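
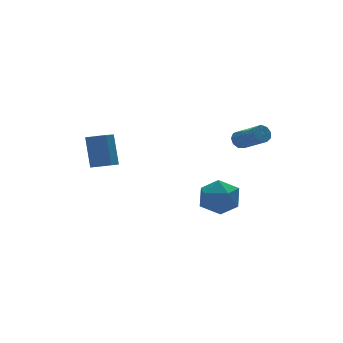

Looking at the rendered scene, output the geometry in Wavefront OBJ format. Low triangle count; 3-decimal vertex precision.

v -4.179 1.816 -0.923
v -4.008 2.677 0.807
v -3.438 2.437 -1.305
v -3.267 3.299 0.425
v -3.393 1.061 -0.625
v -3.222 1.923 1.105
v -2.652 1.683 -1.007
v -2.481 2.544 0.723
v 1.088 -0.133 -2.813
v 2.294 -0.213 -2.849
v 0.946 -1.947 -3.531
v 2.152 -2.027 -3.567
v 1.58 -2.001 -2.502
v 1.667 -0.88 -2.059
v 1.573 -1.28 -4.321
v 1.66 -0.159 -3.878
v 2.593 -0.922 -3.781
v 2.598 -1.367 -2.657
v 0.642 -0.793 -3.723
v 0.647 -1.238 -2.599
v 3.342 -0.151 0.128
v 3.76 -0.272 -0.241
v 4.175 -1.771 0.724
v 3.758 -1.649 1.092
v 3.897 -0.048 0.047
v 4.313 -1.547 1.012
v 3.775 0.127 0.373
v 4.19 -1.371 1.338
v 3.45 0.173 0.584
v 3.866 -1.325 1.549
v 3.075 0.067 0.581
v 3.49 -1.431 1.546
v 2.825 -0.141 0.366
v 3.24 -1.639 1.331
v 2.817 -0.353 0.04
v 3.232 -1.852 1.004
v 3.055 -0.471 -0.246
v 3.47 -1.97 0.719
v 3.427 -0.439 -0.357
v 3.843 -1.938 0.608
f 2 4 1
f 5 2 1
f 1 4 3
f 3 5 1
f 2 8 4
f 6 2 5
f 6 8 2
f 4 8 3
f 7 5 3
f 3 8 7
f 7 6 5
f 8 6 7
f 9 20 14
f 9 14 10
f 9 10 16
f 9 16 19
f 9 19 20
f 10 14 18
f 14 20 13
f 20 19 11
f 19 16 15
f 16 10 17
f 12 18 13
f 12 13 11
f 12 11 15
f 12 15 17
f 12 17 18
f 13 18 14
f 11 13 20
f 15 11 19
f 17 15 16
f 18 17 10
f 22 21 25
f 22 25 23
f 23 25 26
f 23 26 24
f 25 21 27
f 25 27 26
f 26 27 28
f 26 28 24
f 27 21 29
f 27 29 28
f 28 29 30
f 28 30 24
f 29 21 31
f 29 31 30
f 30 31 32
f 30 32 24
f 31 21 33
f 31 33 32
f 32 33 34
f 32 34 24
f 33 21 35
f 33 35 34
f 34 35 36
f 34 36 24
f 35 21 37
f 35 37 36
f 36 37 38
f 36 38 24
f 37 21 39
f 37 39 38
f 38 39 40
f 38 40 24
f 39 21 22
f 39 22 40
f 40 22 23
f 40 23 24



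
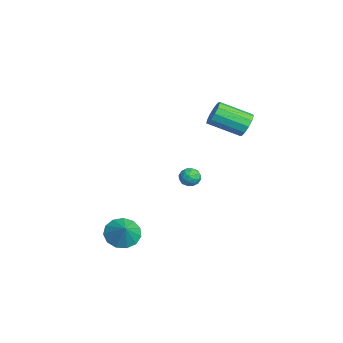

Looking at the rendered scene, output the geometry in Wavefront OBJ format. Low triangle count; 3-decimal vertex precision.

v -0.391 0.812 -2.646
v -0.03 0.324 -2.409
v -1.21 0.156 -2.751
v -0.849 -0.332 -2.514
v -1.032 0.157 -2.124
v -0.526 0.562 -2.059
v -0.714 -0.082 -3.101
v -0.208 0.323 -3.036
v -0.23 -0.229 -2.69
v -0.426 -0.081 -2.086
v -0.814 0.561 -3.074
v -1.01 0.709 -2.47
v -0.138 0.626 -2.518
v -1.102 -0.146 -2.642
v -1.209 0.142 -2.413
v -0.997 -0.145 -2.274
v -0.43 0.766 -2.312
v -0.218 0.479 -2.173
v -0.807 0.381 -2.006
v -1.022 0.001 -2.987
v -0.81 -0.286 -2.848
v -0.243 0.625 -2.886
v -0.031 0.338 -2.747
v -0.433 0.099 -3.154
v -0.044 0.013 -2.544
v -0.526 -0.372 -2.606
v -0.446 -0.225 -2.951
v -0.149 0.013 -2.913
v -0.159 0.1 -2.189
v -0.641 -0.285 -2.251
v -0.748 0.002 -2.022
v -0.451 0.241 -1.984
v -0.277 -0.225 -2.355
v -0.599 0.765 -2.909
v -1.081 0.38 -2.971
v -0.789 0.239 -3.176
v -0.492 0.478 -3.138
v -0.714 0.852 -2.554
v -1.196 0.467 -2.616
v -1.091 0.467 -2.247
v -0.794 0.705 -2.209
v -0.963 0.705 -2.805
v 3.109 -3.993 -4.162
v 3.758 -4.428 -4.785
v 4.031 -3.967 -3.218
v 3.816 -3.873 -4.858
v 3.65 -3.355 -4.709
v 3.311 -3.041 -4.387
v 2.908 -3.028 -3.993
v 2.569 -3.322 -3.653
v 2.401 -3.83 -3.474
v 2.458 -4.389 -3.514
v 2.721 -4.823 -3.759
v 3.107 -4.993 -4.132
v 3.494 -4.846 -4.514
v 1.501 2.85 2.346
v 2.019 2.472 1.884
v 1.537 0.773 2.733
v 1.019 1.15 3.194
v 2.242 2.592 2.251
v 1.759 0.892 3.099
v 2.229 2.793 2.647
v 1.747 1.094 3.496
v 1.986 3.013 2.948
v 1.503 1.313 3.797
v 1.588 3.181 3.058
v 1.105 1.481 3.906
v 1.163 3.243 2.941
v 0.68 1.544 3.79
v 0.846 3.181 2.636
v 0.363 1.482 3.484
v 0.736 3.013 2.238
v 0.253 1.314 3.087
v 0.87 2.794 1.875
v 0.387 1.095 2.723
v 1.204 2.592 1.661
v 0.721 0.893 2.509
v 1.632 2.472 1.664
v 1.15 0.773 2.513
f 1 38 17
f 38 12 41
f 17 41 6
f 38 41 17
f 1 17 13
f 17 6 18
f 13 18 2
f 17 18 13
f 1 13 22
f 13 2 23
f 22 23 8
f 13 23 22
f 1 22 34
f 22 8 37
f 34 37 11
f 22 37 34
f 1 34 38
f 34 11 42
f 38 42 12
f 34 42 38
f 2 18 29
f 18 6 32
f 29 32 10
f 18 32 29
f 6 41 19
f 41 12 40
f 19 40 5
f 41 40 19
f 12 42 39
f 42 11 35
f 39 35 3
f 42 35 39
f 11 37 36
f 37 8 24
f 36 24 7
f 37 24 36
f 8 23 28
f 23 2 25
f 28 25 9
f 23 25 28
f 4 30 16
f 30 10 31
f 16 31 5
f 30 31 16
f 4 16 14
f 16 5 15
f 14 15 3
f 16 15 14
f 4 14 21
f 14 3 20
f 21 20 7
f 14 20 21
f 4 21 26
f 21 7 27
f 26 27 9
f 21 27 26
f 4 26 30
f 26 9 33
f 30 33 10
f 26 33 30
f 5 31 19
f 31 10 32
f 19 32 6
f 31 32 19
f 3 15 39
f 15 5 40
f 39 40 12
f 15 40 39
f 7 20 36
f 20 3 35
f 36 35 11
f 20 35 36
f 9 27 28
f 27 7 24
f 28 24 8
f 27 24 28
f 10 33 29
f 33 9 25
f 29 25 2
f 33 25 29
f 44 43 46
f 44 46 45
f 46 43 47
f 46 47 45
f 47 43 48
f 47 48 45
f 48 43 49
f 48 49 45
f 49 43 50
f 49 50 45
f 50 43 51
f 50 51 45
f 51 43 52
f 51 52 45
f 52 43 53
f 52 53 45
f 53 43 54
f 53 54 45
f 54 43 55
f 54 55 45
f 55 43 44
f 55 44 45
f 57 56 60
f 57 60 58
f 58 60 61
f 58 61 59
f 60 56 62
f 60 62 61
f 61 62 63
f 61 63 59
f 62 56 64
f 62 64 63
f 63 64 65
f 63 65 59
f 64 56 66
f 64 66 65
f 65 66 67
f 65 67 59
f 66 56 68
f 66 68 67
f 67 68 69
f 67 69 59
f 68 56 70
f 68 70 69
f 69 70 71
f 69 71 59
f 70 56 72
f 70 72 71
f 71 72 73
f 71 73 59
f 72 56 74
f 72 74 73
f 73 74 75
f 73 75 59
f 74 56 76
f 74 76 75
f 75 76 77
f 75 77 59
f 76 56 78
f 76 78 77
f 77 78 79
f 77 79 59
f 78 56 57
f 78 57 79
f 79 57 58
f 79 58 59



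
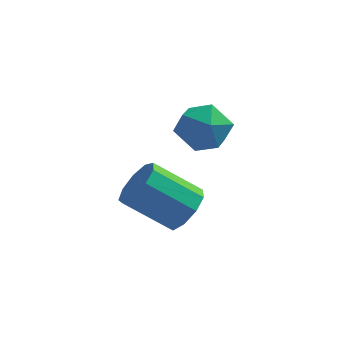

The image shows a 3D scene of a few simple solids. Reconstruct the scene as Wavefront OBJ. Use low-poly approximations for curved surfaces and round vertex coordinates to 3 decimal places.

v -1.373 -3.61 -1.822
v -0.747 -3.737 -1.001
v -2.502 -3.816 0.323
v -3.127 -3.69 -0.498
v -0.863 -3.044 -1.114
v -2.618 -3.124 0.211
v -1.218 -2.617 -1.558
v -2.973 -2.696 -0.233
v -1.645 -2.654 -2.126
v -3.4 -2.733 -0.801
v -1.944 -3.138 -2.552
v -3.699 -3.218 -1.227
v -1.976 -3.844 -2.636
v -3.731 -3.923 -1.312
v -1.726 -4.44 -2.34
v -3.481 -4.52 -1.015
v -1.31 -4.648 -1.802
v -3.065 -4.728 -0.477
v -0.923 -4.371 -1.273
v -2.678 -4.45 0.052
v -1.187 -2.313 1.525
v -0.377 -2.124 2.315
v -1.323 -4.076 2.085
v -0.513 -3.887 2.875
v -1.545 -3.4 2.984
v -1.461 -2.311 2.638
v -0.239 -3.889 1.762
v -0.155 -2.8 1.416
v 0.208 -3.099 2.461
v -0.599 -2.796 3.216
v -1.101 -3.404 1.184
v -1.908 -3.101 1.939
f 2 1 5
f 2 5 3
f 3 5 6
f 3 6 4
f 5 1 7
f 5 7 6
f 6 7 8
f 6 8 4
f 7 1 9
f 7 9 8
f 8 9 10
f 8 10 4
f 9 1 11
f 9 11 10
f 10 11 12
f 10 12 4
f 11 1 13
f 11 13 12
f 12 13 14
f 12 14 4
f 13 1 15
f 13 15 14
f 14 15 16
f 14 16 4
f 15 1 17
f 15 17 16
f 16 17 18
f 16 18 4
f 17 1 19
f 17 19 18
f 18 19 20
f 18 20 4
f 19 1 2
f 19 2 20
f 20 2 3
f 20 3 4
f 21 32 26
f 21 26 22
f 21 22 28
f 21 28 31
f 21 31 32
f 22 26 30
f 26 32 25
f 32 31 23
f 31 28 27
f 28 22 29
f 24 30 25
f 24 25 23
f 24 23 27
f 24 27 29
f 24 29 30
f 25 30 26
f 23 25 32
f 27 23 31
f 29 27 28
f 30 29 22



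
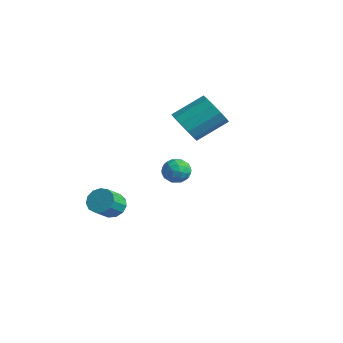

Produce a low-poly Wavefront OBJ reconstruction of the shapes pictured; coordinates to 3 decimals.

v -3.823 -2.442 -2.249
v -3.407 -1.932 -1.794
v -3.081 -2.928 -0.976
v -3.497 -3.438 -1.431
v -3.827 -1.935 -1.631
v -3.501 -2.931 -0.812
v -4.246 -2.099 -1.663
v -3.92 -3.095 -0.845
v -4.53 -2.372 -1.882
v -4.204 -3.368 -1.063
v -4.59 -2.667 -2.218
v -4.264 -3.663 -1.399
v -4.406 -2.891 -2.563
v -4.08 -3.887 -1.744
v -4.037 -2.972 -2.809
v -3.711 -3.968 -1.99
v -3.6 -2.885 -2.877
v -3.274 -3.881 -2.058
v -3.234 -2.657 -2.746
v -2.908 -3.654 -1.927
v -3.055 -2.361 -2.457
v -2.729 -3.357 -1.638
v -3.119 -2.091 -2.103
v -2.793 -3.087 -1.284
v -1.463 0.255 3.423
v -0.732 0.487 2.721
v -0.206 2.078 3.795
v -0.937 1.845 4.497
v -1.219 0.764 2.55
v -0.693 2.355 3.624
v -1.784 0.879 2.655
v -1.258 2.47 3.73
v -2.246 0.796 3.005
v -1.721 2.386 4.079
v -2.461 0.541 3.487
v -1.935 2.131 4.562
v -2.358 0.195 3.949
v -1.832 1.786 5.023
v -1.971 -0.132 4.244
v -1.445 1.459 5.318
v -1.423 -0.336 4.278
v -0.897 1.255 5.352
v -0.887 -0.353 4.04
v -0.362 1.238 5.115
v -0.534 -0.176 3.607
v -0.009 1.414 4.681
v -0.476 0.137 3.115
v 0.049 1.727 4.189
v 2.662 -2.768 2.397
v 3.038 -2.957 3.026
v 1.622 -3.183 2.894
v 1.998 -3.372 3.523
v 1.899 -2.642 3.346
v 2.541 -2.386 3.039
v 2.119 -3.754 2.881
v 2.761 -3.498 2.574
v 2.703 -3.566 3.325
v 2.566 -2.879 3.613
v 2.094 -3.261 2.307
v 1.957 -2.574 2.595
v 2.941 -2.826 2.667
v 1.719 -3.314 3.253
v 1.66 -2.885 3.148
v 1.881 -2.996 3.518
v 2.649 -2.491 2.675
v 2.87 -2.602 3.045
v 2.201 -2.417 3.233
v 1.79 -3.538 2.875
v 2.011 -3.649 3.245
v 2.779 -3.144 2.402
v 3 -3.255 2.772
v 2.459 -3.723 2.687
v 2.965 -3.295 3.213
v 2.354 -3.539 3.506
v 2.425 -3.764 3.128
v 2.803 -3.613 2.948
v 2.885 -2.892 3.382
v 2.274 -3.135 3.675
v 2.215 -2.706 3.571
v 2.593 -2.556 3.39
v 2.688 -3.25 3.558
v 2.386 -3.005 2.245
v 1.775 -3.248 2.538
v 2.067 -3.584 2.53
v 2.445 -3.434 2.349
v 2.306 -2.601 2.414
v 1.695 -2.845 2.707
v 1.857 -2.527 2.972
v 2.235 -2.376 2.792
v 1.972 -2.89 2.362
f 2 1 5
f 2 5 3
f 3 5 6
f 3 6 4
f 5 1 7
f 5 7 6
f 6 7 8
f 6 8 4
f 7 1 9
f 7 9 8
f 8 9 10
f 8 10 4
f 9 1 11
f 9 11 10
f 10 11 12
f 10 12 4
f 11 1 13
f 11 13 12
f 12 13 14
f 12 14 4
f 13 1 15
f 13 15 14
f 14 15 16
f 14 16 4
f 15 1 17
f 15 17 16
f 16 17 18
f 16 18 4
f 17 1 19
f 17 19 18
f 18 19 20
f 18 20 4
f 19 1 21
f 19 21 20
f 20 21 22
f 20 22 4
f 21 1 23
f 21 23 22
f 22 23 24
f 22 24 4
f 23 1 2
f 23 2 24
f 24 2 3
f 24 3 4
f 26 25 29
f 26 29 27
f 27 29 30
f 27 30 28
f 29 25 31
f 29 31 30
f 30 31 32
f 30 32 28
f 31 25 33
f 31 33 32
f 32 33 34
f 32 34 28
f 33 25 35
f 33 35 34
f 34 35 36
f 34 36 28
f 35 25 37
f 35 37 36
f 36 37 38
f 36 38 28
f 37 25 39
f 37 39 38
f 38 39 40
f 38 40 28
f 39 25 41
f 39 41 40
f 40 41 42
f 40 42 28
f 41 25 43
f 41 43 42
f 42 43 44
f 42 44 28
f 43 25 45
f 43 45 44
f 44 45 46
f 44 46 28
f 45 25 47
f 45 47 46
f 46 47 48
f 46 48 28
f 47 25 26
f 47 26 48
f 48 26 27
f 48 27 28
f 49 86 65
f 86 60 89
f 65 89 54
f 86 89 65
f 49 65 61
f 65 54 66
f 61 66 50
f 65 66 61
f 49 61 70
f 61 50 71
f 70 71 56
f 61 71 70
f 49 70 82
f 70 56 85
f 82 85 59
f 70 85 82
f 49 82 86
f 82 59 90
f 86 90 60
f 82 90 86
f 50 66 77
f 66 54 80
f 77 80 58
f 66 80 77
f 54 89 67
f 89 60 88
f 67 88 53
f 89 88 67
f 60 90 87
f 90 59 83
f 87 83 51
f 90 83 87
f 59 85 84
f 85 56 72
f 84 72 55
f 85 72 84
f 56 71 76
f 71 50 73
f 76 73 57
f 71 73 76
f 52 78 64
f 78 58 79
f 64 79 53
f 78 79 64
f 52 64 62
f 64 53 63
f 62 63 51
f 64 63 62
f 52 62 69
f 62 51 68
f 69 68 55
f 62 68 69
f 52 69 74
f 69 55 75
f 74 75 57
f 69 75 74
f 52 74 78
f 74 57 81
f 78 81 58
f 74 81 78
f 53 79 67
f 79 58 80
f 67 80 54
f 79 80 67
f 51 63 87
f 63 53 88
f 87 88 60
f 63 88 87
f 55 68 84
f 68 51 83
f 84 83 59
f 68 83 84
f 57 75 76
f 75 55 72
f 76 72 56
f 75 72 76
f 58 81 77
f 81 57 73
f 77 73 50
f 81 73 77



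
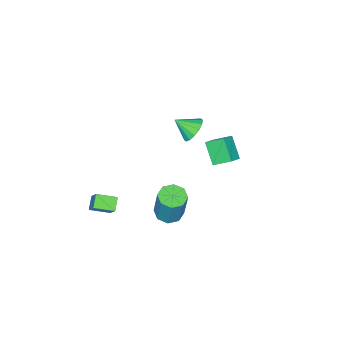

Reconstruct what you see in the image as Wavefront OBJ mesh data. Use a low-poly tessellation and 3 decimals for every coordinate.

v 3.376 -1.39 -2.763
v 2.779 -1.751 -2.244
v 2.618 -0.528 -3.036
v 2.021 -0.889 -2.516
v 3.979 -0.431 -1.404
v 3.382 -0.792 -0.884
v 3.221 0.431 -1.676
v 2.624 0.07 -1.157
v -2.083 2.668 2.161
v -2.522 3.566 2.788
v -1.638 3.605 1.133
v -2.078 4.502 1.76
v -1.302 2.758 2.58
v -1.742 3.655 3.207
v -0.858 3.694 1.552
v -1.297 4.592 2.179
v 1.146 2.393 -1.976
v 1.763 2.871 -2.189
v 2.052 3.406 -0.158
v 1.434 2.927 0.056
v 1.22 3.17 -2.191
v 1.509 3.704 -0.159
v 0.633 3.014 -2.066
v 0.922 3.548 -0.035
v 0.347 2.494 -1.888
v 0.636 3.028 0.143
v 0.528 1.914 -1.762
v 0.817 2.449 0.269
v 1.071 1.616 -1.761
v 1.36 2.15 0.271
v 1.658 1.772 -1.885
v 1.947 2.306 0.146
v 1.944 2.292 -2.063
v 2.233 2.826 -0.032
v -4.22 -0.626 -0.752
v -3.457 -0.214 -0.823
v -3.66 -1.534 -0.008
v -3.652 -0.036 -0.459
v -3.999 -0.016 -0.173
v -4.406 -0.159 -0.042
v -4.762 -0.427 -0.102
v -4.973 -0.749 -0.335
v -4.983 -1.038 -0.681
v -4.787 -1.217 -1.045
v -4.44 -1.237 -1.331
v -4.034 -1.094 -1.462
v -3.677 -0.825 -1.402
v -3.466 -0.503 -1.169
f 2 4 1
f 5 2 1
f 1 4 3
f 3 5 1
f 2 8 4
f 6 2 5
f 6 8 2
f 4 8 3
f 7 5 3
f 3 8 7
f 7 6 5
f 8 6 7
f 10 12 9
f 13 10 9
f 9 12 11
f 11 13 9
f 10 16 12
f 14 10 13
f 14 16 10
f 12 16 11
f 15 13 11
f 11 16 15
f 15 14 13
f 16 14 15
f 18 17 21
f 18 21 19
f 19 21 22
f 19 22 20
f 21 17 23
f 21 23 22
f 22 23 24
f 22 24 20
f 23 17 25
f 23 25 24
f 24 25 26
f 24 26 20
f 25 17 27
f 25 27 26
f 26 27 28
f 26 28 20
f 27 17 29
f 27 29 28
f 28 29 30
f 28 30 20
f 29 17 31
f 29 31 30
f 30 31 32
f 30 32 20
f 31 17 33
f 31 33 32
f 32 33 34
f 32 34 20
f 33 17 18
f 33 18 34
f 34 18 19
f 34 19 20
f 36 35 38
f 36 38 37
f 38 35 39
f 38 39 37
f 39 35 40
f 39 40 37
f 40 35 41
f 40 41 37
f 41 35 42
f 41 42 37
f 42 35 43
f 42 43 37
f 43 35 44
f 43 44 37
f 44 35 45
f 44 45 37
f 45 35 46
f 45 46 37
f 46 35 47
f 46 47 37
f 47 35 48
f 47 48 37
f 48 35 36
f 48 36 37



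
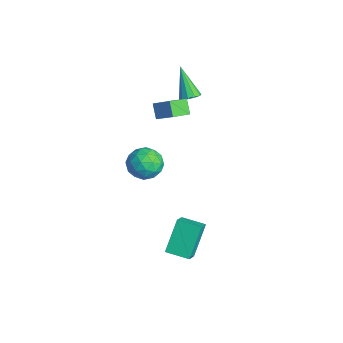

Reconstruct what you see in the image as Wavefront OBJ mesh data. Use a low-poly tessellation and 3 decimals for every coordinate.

v -3.011 1.376 1.511
v -3.633 1.424 2.227
v -3.281 2.378 1.21
v -3.903 2.425 1.926
v -1.977 1.915 2.374
v -2.599 1.962 3.09
v -2.247 2.916 2.073
v -2.869 2.964 2.789
v -1.02 0.014 0.552
v -0.189 0.207 0.032
v -0.131 -0.647 1.728
v 0.7 -0.454 1.208
v 0.173 0.296 1.605
v -0.377 0.705 0.878
v 0.057 -1.145 0.882
v -0.493 -0.736 0.155
v 0.476 -0.509 0.236
v 0.548 0.382 0.683
v -0.868 -0.822 1.077
v -0.796 0.069 1.524
v -0.683 0.169 0.189
v 0.363 -0.609 1.571
v 0.053 -0.168 1.804
v 0.541 -0.054 1.499
v -0.793 0.461 0.686
v -0.305 0.575 0.38
v -0.092 0.627 1.305
v -0.015 -1.015 1.38
v 0.473 -0.901 1.074
v -0.861 -0.386 0.261
v -0.373 -0.272 -0.044
v -0.228 -1.067 0.455
v 0.197 -0.138 0.003
v 0.72 -0.527 0.695
v 0.342 -0.933 0.503
v 0.018 -0.693 0.076
v 0.239 0.385 0.266
v 0.762 -0.004 0.957
v 0.452 0.437 1.19
v 0.129 0.677 0.763
v 0.63 -0.036 0.386
v -1.082 -0.436 0.803
v -0.559 -0.825 1.494
v -0.449 -1.117 0.997
v -0.772 -0.877 0.57
v -1.04 0.087 1.065
v -0.517 -0.302 1.757
v -0.338 0.253 1.684
v -0.662 0.493 1.257
v -0.95 -0.404 1.374
v -2.931 3.174 2.814
v -2.489 2.906 3.077
v -3.989 3.026 4.446
v -2.453 3.259 3.132
v -2.6 3.579 3.066
v -2.874 3.744 2.903
v -3.169 3.692 2.707
v -3.373 3.442 2.552
v -3.409 3.089 2.497
v -3.262 2.769 2.563
v -2.988 2.604 2.725
v -2.693 2.656 2.922
v 1.891 0.955 -1.985
v 2.699 0.422 -1.258
v 2.682 1.922 -2.153
v 3.489 1.389 -1.426
v 2.671 0.051 -3.514
v 3.478 -0.482 -2.787
v 3.461 1.018 -3.682
v 4.269 0.485 -2.955
f 2 4 1
f 5 2 1
f 1 4 3
f 3 5 1
f 2 8 4
f 6 2 5
f 6 8 2
f 4 8 3
f 7 5 3
f 3 8 7
f 7 6 5
f 8 6 7
f 9 46 25
f 46 20 49
f 25 49 14
f 46 49 25
f 9 25 21
f 25 14 26
f 21 26 10
f 25 26 21
f 9 21 30
f 21 10 31
f 30 31 16
f 21 31 30
f 9 30 42
f 30 16 45
f 42 45 19
f 30 45 42
f 9 42 46
f 42 19 50
f 46 50 20
f 42 50 46
f 10 26 37
f 26 14 40
f 37 40 18
f 26 40 37
f 14 49 27
f 49 20 48
f 27 48 13
f 49 48 27
f 20 50 47
f 50 19 43
f 47 43 11
f 50 43 47
f 19 45 44
f 45 16 32
f 44 32 15
f 45 32 44
f 16 31 36
f 31 10 33
f 36 33 17
f 31 33 36
f 12 38 24
f 38 18 39
f 24 39 13
f 38 39 24
f 12 24 22
f 24 13 23
f 22 23 11
f 24 23 22
f 12 22 29
f 22 11 28
f 29 28 15
f 22 28 29
f 12 29 34
f 29 15 35
f 34 35 17
f 29 35 34
f 12 34 38
f 34 17 41
f 38 41 18
f 34 41 38
f 13 39 27
f 39 18 40
f 27 40 14
f 39 40 27
f 11 23 47
f 23 13 48
f 47 48 20
f 23 48 47
f 15 28 44
f 28 11 43
f 44 43 19
f 28 43 44
f 17 35 36
f 35 15 32
f 36 32 16
f 35 32 36
f 18 41 37
f 41 17 33
f 37 33 10
f 41 33 37
f 52 51 54
f 52 54 53
f 54 51 55
f 54 55 53
f 55 51 56
f 55 56 53
f 56 51 57
f 56 57 53
f 57 51 58
f 57 58 53
f 58 51 59
f 58 59 53
f 59 51 60
f 59 60 53
f 60 51 61
f 60 61 53
f 61 51 62
f 61 62 53
f 62 51 52
f 62 52 53
f 64 66 63
f 67 64 63
f 63 66 65
f 65 67 63
f 64 70 66
f 68 64 67
f 68 70 64
f 66 70 65
f 69 67 65
f 65 70 69
f 69 68 67
f 70 68 69



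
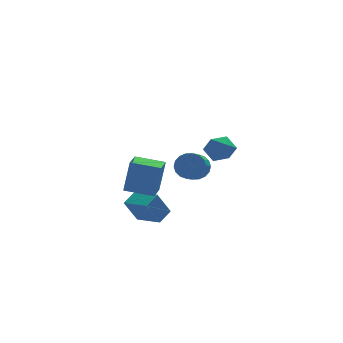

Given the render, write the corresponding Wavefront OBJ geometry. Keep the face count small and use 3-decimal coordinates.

v 2.577 2.567 -1.379
v 3.077 2.641 -0.772
v 2.584 1.886 -0.274
v 2.083 1.813 -0.881
v 2.819 2.865 -0.689
v 2.326 2.11 -0.19
v 2.513 3.03 -0.742
v 2.02 2.275 -0.243
v 2.22 3.103 -0.921
v 1.727 2.349 -0.423
v 1.997 3.07 -1.191
v 1.504 2.316 -0.693
v 1.889 2.938 -1.499
v 1.396 2.184 -1
v 1.918 2.732 -1.782
v 1.424 1.978 -1.284
v 2.076 2.494 -1.986
v 1.583 1.739 -1.488
v 2.334 2.27 -2.07
v 1.841 1.515 -1.571
v 2.64 2.105 -2.017
v 2.147 1.35 -1.518
v 2.933 2.031 -1.837
v 2.44 1.277 -1.339
v 3.156 2.064 -1.567
v 2.663 1.31 -1.069
v 3.264 2.196 -1.26
v 2.771 1.442 -0.761
v 3.236 2.402 -0.976
v 2.742 1.648 -0.478
v -2.035 -1.229 -0.36
v -1.687 -1.124 1.342
v -1.517 -0.239 -0.527
v -1.169 -0.134 1.175
v -0.771 -1.926 -0.575
v -0.423 -1.821 1.127
v -0.253 -0.936 -0.742
v 0.095 -0.831 0.96
v 0.975 -3.646 2.999
v 1.577 -3.368 2.571
v 1.763 -4.472 3.569
v 2.365 -4.194 3.141
v 2.037 -3.745 3.7
v 1.55 -3.234 3.348
v 1.79 -4.606 2.792
v 1.303 -4.095 2.44
v 2.08 -3.961 2.443
v 2.233 -3.428 3.005
v 1.107 -4.412 3.135
v 1.26 -3.879 3.697
v -1.26 -0.756 -2.639
v -1.903 -0.798 -1.43
v -0.6 -0.268 -2.271
v -1.243 -0.31 -1.062
v -0.537 -1.99 -2.298
v -1.18 -2.032 -1.089
v 0.123 -1.502 -1.93
v -0.52 -1.544 -0.721
f 2 1 5
f 2 5 3
f 3 5 6
f 3 6 4
f 5 1 7
f 5 7 6
f 6 7 8
f 6 8 4
f 7 1 9
f 7 9 8
f 8 9 10
f 8 10 4
f 9 1 11
f 9 11 10
f 10 11 12
f 10 12 4
f 11 1 13
f 11 13 12
f 12 13 14
f 12 14 4
f 13 1 15
f 13 15 14
f 14 15 16
f 14 16 4
f 15 1 17
f 15 17 16
f 16 17 18
f 16 18 4
f 17 1 19
f 17 19 18
f 18 19 20
f 18 20 4
f 19 1 21
f 19 21 20
f 20 21 22
f 20 22 4
f 21 1 23
f 21 23 22
f 22 23 24
f 22 24 4
f 23 1 25
f 23 25 24
f 24 25 26
f 24 26 4
f 25 1 27
f 25 27 26
f 26 27 28
f 26 28 4
f 27 1 29
f 27 29 28
f 28 29 30
f 28 30 4
f 29 1 2
f 29 2 30
f 30 2 3
f 30 3 4
f 32 34 31
f 35 32 31
f 31 34 33
f 33 35 31
f 32 38 34
f 36 32 35
f 36 38 32
f 34 38 33
f 37 35 33
f 33 38 37
f 37 36 35
f 38 36 37
f 39 50 44
f 39 44 40
f 39 40 46
f 39 46 49
f 39 49 50
f 40 44 48
f 44 50 43
f 50 49 41
f 49 46 45
f 46 40 47
f 42 48 43
f 42 43 41
f 42 41 45
f 42 45 47
f 42 47 48
f 43 48 44
f 41 43 50
f 45 41 49
f 47 45 46
f 48 47 40
f 52 54 51
f 55 52 51
f 51 54 53
f 53 55 51
f 52 58 54
f 56 52 55
f 56 58 52
f 54 58 53
f 57 55 53
f 53 58 57
f 57 56 55
f 58 56 57



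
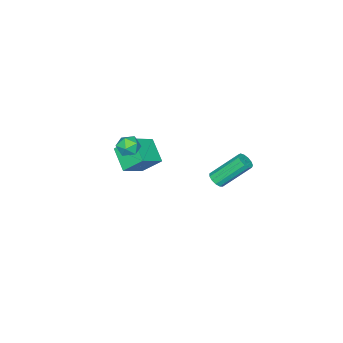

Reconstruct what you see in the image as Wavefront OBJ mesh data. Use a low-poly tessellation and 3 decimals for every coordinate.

v 0.643 1.77 1.652
v 0.936 2.168 1.526
v 0.049 3.268 2.941
v -0.243 2.87 3.068
v 0.7 2.187 1.364
v -0.187 3.287 2.779
v 0.446 2.073 1.293
v -0.441 3.173 2.708
v 0.254 1.863 1.336
v -0.633 2.963 2.751
v 0.186 1.623 1.48
v -0.7 2.724 2.895
v 0.264 1.43 1.678
v -0.623 2.531 3.094
v 0.462 1.345 1.869
v -0.425 2.446 3.284
v 0.717 1.395 1.99
v -0.17 2.495 3.405
v 0.949 1.564 2.004
v 0.063 2.664 3.42
v 1.084 1.798 1.907
v 0.198 2.898 3.322
v 1.079 2.023 1.729
v 0.193 3.123 3.144
v -1.332 -4.911 -0.486
v -0.016 -5.151 0.296
v -1.745 -3.939 0.507
v -0.428 -4.179 1.29
v -0.652 -3.801 -1.29
v 0.665 -4.041 -0.507
v -1.064 -2.829 -0.296
v 0.252 -3.069 0.486
v 1.295 -2.782 3.253
v 1.759 -2.266 3.251
v 1.861 -3.294 2.429
v 2.325 -2.778 2.427
v 2.292 -3.213 2.967
v 1.942 -2.897 3.476
v 1.678 -2.663 2.204
v 1.328 -2.347 2.713
v 1.996 -2.193 2.603
v 2.375 -2.533 3.075
v 1.245 -3.027 2.605
v 1.624 -3.367 3.077
f 2 1 5
f 2 5 3
f 3 5 6
f 3 6 4
f 5 1 7
f 5 7 6
f 6 7 8
f 6 8 4
f 7 1 9
f 7 9 8
f 8 9 10
f 8 10 4
f 9 1 11
f 9 11 10
f 10 11 12
f 10 12 4
f 11 1 13
f 11 13 12
f 12 13 14
f 12 14 4
f 13 1 15
f 13 15 14
f 14 15 16
f 14 16 4
f 15 1 17
f 15 17 16
f 16 17 18
f 16 18 4
f 17 1 19
f 17 19 18
f 18 19 20
f 18 20 4
f 19 1 21
f 19 21 20
f 20 21 22
f 20 22 4
f 21 1 23
f 21 23 22
f 22 23 24
f 22 24 4
f 23 1 2
f 23 2 24
f 24 2 3
f 24 3 4
f 26 28 25
f 29 26 25
f 25 28 27
f 27 29 25
f 26 32 28
f 30 26 29
f 30 32 26
f 28 32 27
f 31 29 27
f 27 32 31
f 31 30 29
f 32 30 31
f 33 44 38
f 33 38 34
f 33 34 40
f 33 40 43
f 33 43 44
f 34 38 42
f 38 44 37
f 44 43 35
f 43 40 39
f 40 34 41
f 36 42 37
f 36 37 35
f 36 35 39
f 36 39 41
f 36 41 42
f 37 42 38
f 35 37 44
f 39 35 43
f 41 39 40
f 42 41 34



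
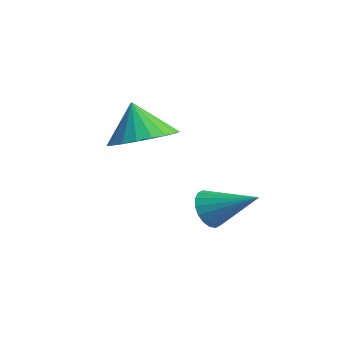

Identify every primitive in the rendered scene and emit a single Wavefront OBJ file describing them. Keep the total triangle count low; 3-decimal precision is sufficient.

v -0.907 3.555 -1.941
v -0.454 3.314 -2.432
v 0.347 4.445 -1.219
v -0.566 3.579 -2.563
v -0.746 3.839 -2.572
v -0.957 4.042 -2.455
v -1.159 4.149 -2.237
v -1.311 4.139 -1.96
v -1.383 4.012 -1.679
v -1.361 3.795 -1.451
v -1.249 3.531 -1.319
v -1.069 3.271 -1.311
v -0.858 3.067 -1.428
v -0.656 2.96 -1.646
v -0.504 2.971 -1.923
v -0.432 3.097 -2.203
v -1.681 1.857 0.843
v -0.696 1.639 1.169
v -2.139 1.723 2.137
v -0.711 2.077 1.209
v -0.893 2.478 1.186
v -1.212 2.771 1.103
v -1.611 2.906 0.975
v -2.023 2.86 0.825
v -2.375 2.64 0.677
v -2.608 2.285 0.558
v -2.68 1.855 0.489
v -2.579 1.426 0.48
v -2.323 1.072 0.534
v -1.956 0.853 0.642
v -1.541 0.808 0.784
v -1.15 0.944 0.936
v -0.852 1.238 1.073
f 2 1 4
f 2 4 3
f 4 1 5
f 4 5 3
f 5 1 6
f 5 6 3
f 6 1 7
f 6 7 3
f 7 1 8
f 7 8 3
f 8 1 9
f 8 9 3
f 9 1 10
f 9 10 3
f 10 1 11
f 10 11 3
f 11 1 12
f 11 12 3
f 12 1 13
f 12 13 3
f 13 1 14
f 13 14 3
f 14 1 15
f 14 15 3
f 15 1 16
f 15 16 3
f 16 1 2
f 16 2 3
f 18 17 20
f 18 20 19
f 20 17 21
f 20 21 19
f 21 17 22
f 21 22 19
f 22 17 23
f 22 23 19
f 23 17 24
f 23 24 19
f 24 17 25
f 24 25 19
f 25 17 26
f 25 26 19
f 26 17 27
f 26 27 19
f 27 17 28
f 27 28 19
f 28 17 29
f 28 29 19
f 29 17 30
f 29 30 19
f 30 17 31
f 30 31 19
f 31 17 32
f 31 32 19
f 32 17 33
f 32 33 19
f 33 17 18
f 33 18 19



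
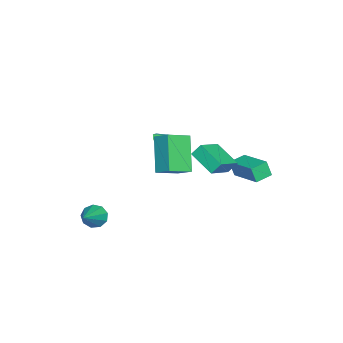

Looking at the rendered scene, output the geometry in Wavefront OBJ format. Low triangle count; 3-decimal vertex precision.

v -2.563 -1.703 0.472
v -2.286 -1.256 -0.019
v -2.777 -0.917 1.068
v -2.767 -1.322 -0.104
v -3.152 -1.567 0.081
v -3.262 -1.876 0.449
v -3.044 -2.104 0.827
v -2.602 -2.144 1.04
v -2.141 -1.978 0.986
v -1.878 -1.684 0.692
v -1.935 -1.398 0.295
v -4.075 2.687 -1.513
v -4.125 2.377 -0.596
v -2.839 4.214 -0.928
v -2.889 3.904 -0.011
v -3.271 2.096 -1.669
v -3.321 1.786 -0.752
v -2.035 3.623 -1.084
v -2.085 3.313 -0.167
v 1.65 0.596 1.357
v 0.342 0.09 3.053
v 2.06 1.443 1.926
v 0.753 0.938 3.622
v 2.647 -0.238 1.878
v 1.34 -0.743 3.574
v 3.058 0.61 2.447
v 1.75 0.104 4.143
v 2.574 -3.515 -2.147
v 2.868 -3.092 -2.65
v 4.306 -3.445 -1.073
v 2.645 -2.817 -2.308
v 2.389 -2.868 -1.891
v 2.219 -3.222 -1.594
v 2.215 -3.713 -1.555
v 2.379 -4.111 -1.794
v 2.634 -4.231 -2.198
v 2.861 -4.015 -2.578
v 2.954 -3.565 -2.757
v -1.596 1.157 0.925
v -1.777 1.606 1.561
v -0.836 2.447 0.231
v -1.017 2.896 0.868
v -0.163 0.704 1.652
v -0.344 1.153 2.289
v 0.597 1.994 0.959
v 0.416 2.443 1.595
f 2 1 4
f 2 4 3
f 4 1 5
f 4 5 3
f 5 1 6
f 5 6 3
f 6 1 7
f 6 7 3
f 7 1 8
f 7 8 3
f 8 1 9
f 8 9 3
f 9 1 10
f 9 10 3
f 10 1 11
f 10 11 3
f 11 1 2
f 11 2 3
f 13 15 12
f 16 13 12
f 12 15 14
f 14 16 12
f 13 19 15
f 17 13 16
f 17 19 13
f 15 19 14
f 18 16 14
f 14 19 18
f 18 17 16
f 19 17 18
f 21 23 20
f 24 21 20
f 20 23 22
f 22 24 20
f 21 27 23
f 25 21 24
f 25 27 21
f 23 27 22
f 26 24 22
f 22 27 26
f 26 25 24
f 27 25 26
f 29 28 31
f 29 31 30
f 31 28 32
f 31 32 30
f 32 28 33
f 32 33 30
f 33 28 34
f 33 34 30
f 34 28 35
f 34 35 30
f 35 28 36
f 35 36 30
f 36 28 37
f 36 37 30
f 37 28 38
f 37 38 30
f 38 28 29
f 38 29 30
f 40 42 39
f 43 40 39
f 39 42 41
f 41 43 39
f 40 46 42
f 44 40 43
f 44 46 40
f 42 46 41
f 45 43 41
f 41 46 45
f 45 44 43
f 46 44 45



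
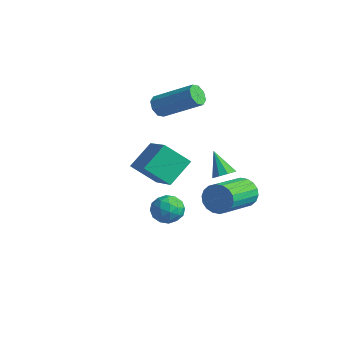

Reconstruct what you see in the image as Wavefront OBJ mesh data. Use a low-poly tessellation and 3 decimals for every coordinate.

v -3.251 1.027 3.164
v -2.918 1.048 2.666
v -1.315 1.954 3.777
v -1.649 1.933 4.276
v -3.172 1.427 2.724
v -1.569 2.332 3.835
v -3.472 1.571 3.04
v -1.87 2.477 4.151
v -3.643 1.396 3.429
v -2.041 2.302 4.54
v -3.585 1.006 3.663
v -1.982 1.912 4.774
v -3.331 0.628 3.605
v -1.728 1.533 4.716
v -3.03 0.483 3.289
v -1.428 1.389 4.4
v -2.859 0.658 2.9
v -1.257 1.564 4.011
v -1.167 0.112 -1.698
v -0.779 -0.099 -1.019
v -0.741 -0.981 -2.281
v -0.353 -1.192 -1.602
v -1.162 -1.196 -1.624
v -1.426 -0.521 -1.264
v -0.094 -0.559 -2.036
v -0.358 0.116 -1.676
v -0.116 -0.514 -1.228
v -0.776 -0.908 -0.974
v -0.744 -0.172 -2.326
v -1.404 -0.566 -2.072
v -1.01 0.102 -1.307
v -0.51 -1.182 -1.993
v -0.985 -1.185 -2.006
v -0.757 -1.309 -1.607
v -1.39 -0.145 -1.451
v -1.163 -0.27 -1.052
v -1.388 -0.914 -1.408
v -0.357 -0.81 -2.248
v -0.13 -0.935 -1.849
v -0.763 0.229 -1.693
v -0.535 0.105 -1.294
v -0.132 -0.166 -1.892
v -0.393 -0.266 -1.031
v -0.142 -0.908 -1.374
v 0.01 -0.536 -1.629
v -0.145 -0.139 -1.417
v -0.781 -0.497 -0.881
v -0.531 -1.139 -1.225
v -1.006 -1.142 -1.237
v -1.161 -0.745 -1.025
v -0.391 -0.741 -1.005
v -0.989 0.059 -2.075
v -0.739 -0.583 -2.419
v -0.359 -0.335 -2.275
v -0.514 0.062 -2.063
v -1.378 -0.172 -1.926
v -1.127 -0.814 -2.269
v -1.375 -0.941 -1.883
v -1.53 -0.544 -1.671
v -1.129 -0.339 -2.295
v 2.229 0.072 1.756
v 2.631 -0.092 2.078
v 1.431 0.168 2.804
v 2.636 0.276 2.048
v 2.45 0.549 1.882
v 2.161 0.599 1.657
v 1.904 0.402 1.479
v 1.799 0.052 1.431
v 1.895 -0.29 1.535
v 2.147 -0.461 1.743
v 2.438 -0.384 1.957
v 0.132 -1.888 1.08
v -0.637 -2.673 2.025
v 0.057 -0.714 1.994
v -0.712 -1.499 2.94
v 1.732 -2.441 1.92
v 0.963 -3.226 2.866
v 1.657 -1.267 2.835
v 0.888 -2.052 3.78
v 1.617 1.69 -0.304
v 1.961 1.998 0.337
v 2.487 0.097 0.966
v 2.143 -0.21 0.324
v 1.631 1.942 0.444
v 2.157 0.041 1.073
v 1.298 1.836 0.404
v 1.824 -0.064 1.032
v 1.028 1.702 0.223
v 1.555 -0.199 0.851
v 0.875 1.565 -0.063
v 1.402 -0.336 0.566
v 0.869 1.453 -0.396
v 1.395 -0.448 0.233
v 1.011 1.388 -0.711
v 1.537 -0.513 -0.082
v 1.273 1.383 -0.946
v 1.799 -0.518 -0.317
v 1.603 1.439 -1.053
v 2.129 -0.462 -0.424
v 1.936 1.544 -1.012
v 2.462 -0.356 -0.384
v 2.205 1.679 -0.831
v 2.732 -0.222 -0.203
v 2.358 1.816 -0.546
v 2.885 -0.085 0.083
v 2.365 1.928 -0.213
v 2.891 0.027 0.416
v 2.223 1.993 0.102
v 2.749 0.092 0.731
f 2 1 5
f 2 5 3
f 3 5 6
f 3 6 4
f 5 1 7
f 5 7 6
f 6 7 8
f 6 8 4
f 7 1 9
f 7 9 8
f 8 9 10
f 8 10 4
f 9 1 11
f 9 11 10
f 10 11 12
f 10 12 4
f 11 1 13
f 11 13 12
f 12 13 14
f 12 14 4
f 13 1 15
f 13 15 14
f 14 15 16
f 14 16 4
f 15 1 17
f 15 17 16
f 16 17 18
f 16 18 4
f 17 1 2
f 17 2 18
f 18 2 3
f 18 3 4
f 19 56 35
f 56 30 59
f 35 59 24
f 56 59 35
f 19 35 31
f 35 24 36
f 31 36 20
f 35 36 31
f 19 31 40
f 31 20 41
f 40 41 26
f 31 41 40
f 19 40 52
f 40 26 55
f 52 55 29
f 40 55 52
f 19 52 56
f 52 29 60
f 56 60 30
f 52 60 56
f 20 36 47
f 36 24 50
f 47 50 28
f 36 50 47
f 24 59 37
f 59 30 58
f 37 58 23
f 59 58 37
f 30 60 57
f 60 29 53
f 57 53 21
f 60 53 57
f 29 55 54
f 55 26 42
f 54 42 25
f 55 42 54
f 26 41 46
f 41 20 43
f 46 43 27
f 41 43 46
f 22 48 34
f 48 28 49
f 34 49 23
f 48 49 34
f 22 34 32
f 34 23 33
f 32 33 21
f 34 33 32
f 22 32 39
f 32 21 38
f 39 38 25
f 32 38 39
f 22 39 44
f 39 25 45
f 44 45 27
f 39 45 44
f 22 44 48
f 44 27 51
f 48 51 28
f 44 51 48
f 23 49 37
f 49 28 50
f 37 50 24
f 49 50 37
f 21 33 57
f 33 23 58
f 57 58 30
f 33 58 57
f 25 38 54
f 38 21 53
f 54 53 29
f 38 53 54
f 27 45 46
f 45 25 42
f 46 42 26
f 45 42 46
f 28 51 47
f 51 27 43
f 47 43 20
f 51 43 47
f 62 61 64
f 62 64 63
f 64 61 65
f 64 65 63
f 65 61 66
f 65 66 63
f 66 61 67
f 66 67 63
f 67 61 68
f 67 68 63
f 68 61 69
f 68 69 63
f 69 61 70
f 69 70 63
f 70 61 71
f 70 71 63
f 71 61 62
f 71 62 63
f 73 75 72
f 76 73 72
f 72 75 74
f 74 76 72
f 73 79 75
f 77 73 76
f 77 79 73
f 75 79 74
f 78 76 74
f 74 79 78
f 78 77 76
f 79 77 78
f 81 80 84
f 81 84 82
f 82 84 85
f 82 85 83
f 84 80 86
f 84 86 85
f 85 86 87
f 85 87 83
f 86 80 88
f 86 88 87
f 87 88 89
f 87 89 83
f 88 80 90
f 88 90 89
f 89 90 91
f 89 91 83
f 90 80 92
f 90 92 91
f 91 92 93
f 91 93 83
f 92 80 94
f 92 94 93
f 93 94 95
f 93 95 83
f 94 80 96
f 94 96 95
f 95 96 97
f 95 97 83
f 96 80 98
f 96 98 97
f 97 98 99
f 97 99 83
f 98 80 100
f 98 100 99
f 99 100 101
f 99 101 83
f 100 80 102
f 100 102 101
f 101 102 103
f 101 103 83
f 102 80 104
f 102 104 103
f 103 104 105
f 103 105 83
f 104 80 106
f 104 106 105
f 105 106 107
f 105 107 83
f 106 80 108
f 106 108 107
f 107 108 109
f 107 109 83
f 108 80 81
f 108 81 109
f 109 81 82
f 109 82 83



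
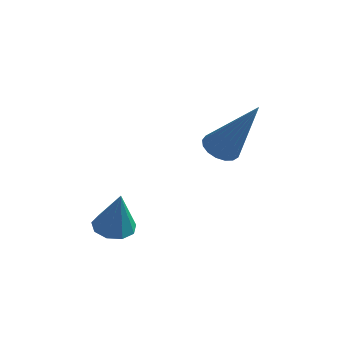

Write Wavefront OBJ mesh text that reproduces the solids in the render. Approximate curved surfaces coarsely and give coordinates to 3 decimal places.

v 0.367 -1.131 1.689
v 0.857 -1.088 1.401
v 1.453 -1.189 3.531
v 0.788 -0.829 1.45
v 0.622 -0.639 1.554
v 0.398 -0.561 1.689
v 0.166 -0.614 1.823
v -0.019 -0.785 1.927
v -0.116 -1.036 1.976
v -0.102 -1.308 1.96
v 0.019 -1.539 1.881
v 0.22 -1.677 1.758
v 0.454 -1.69 1.619
v 0.669 -1.574 1.496
v 0.814 -1.357 1.418
v -1.833 -3.214 -0.768
v -1.359 -2.835 -0.826
v -1.527 -3.386 0.608
v -1.702 -2.62 -0.723
v -2.106 -2.684 -0.641
v -2.383 -2.995 -0.618
v -2.402 -3.41 -0.665
v -2.155 -3.732 -0.761
v -1.758 -3.813 -0.859
v -1.396 -3.613 -0.915
v -1.238 -3.227 -0.902
f 2 1 4
f 2 4 3
f 4 1 5
f 4 5 3
f 5 1 6
f 5 6 3
f 6 1 7
f 6 7 3
f 7 1 8
f 7 8 3
f 8 1 9
f 8 9 3
f 9 1 10
f 9 10 3
f 10 1 11
f 10 11 3
f 11 1 12
f 11 12 3
f 12 1 13
f 12 13 3
f 13 1 14
f 13 14 3
f 14 1 15
f 14 15 3
f 15 1 2
f 15 2 3
f 17 16 19
f 17 19 18
f 19 16 20
f 19 20 18
f 20 16 21
f 20 21 18
f 21 16 22
f 21 22 18
f 22 16 23
f 22 23 18
f 23 16 24
f 23 24 18
f 24 16 25
f 24 25 18
f 25 16 26
f 25 26 18
f 26 16 17
f 26 17 18



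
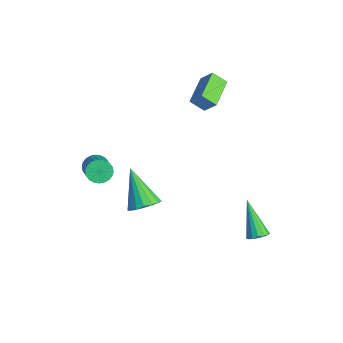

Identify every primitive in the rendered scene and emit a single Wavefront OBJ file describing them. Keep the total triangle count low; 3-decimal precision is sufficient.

v -3.556 2.927 2.8
v -3.881 2.371 3.339
v -3.086 3.293 3.461
v -3.411 2.737 4
v -2.369 1.943 2.5
v -2.694 1.387 3.039
v -1.899 2.309 3.161
v -2.224 1.753 3.7
v 0.046 -1.706 -0.736
v 0.608 -1.925 -0.273
v -1.246 -1.874 0.756
v 0.602 -1.563 -0.238
v 0.468 -1.233 -0.317
v 0.238 -1.013 -0.492
v -0.037 -0.951 -0.722
v -0.292 -1.062 -0.956
v -0.47 -1.321 -1.139
v -0.53 -1.668 -1.23
v -0.458 -2.024 -1.208
v -0.271 -2.307 -1.077
v -0.011 -2.453 -0.868
v 0.262 -2.427 -0.629
v 0.485 -2.237 -0.415
v 2.667 2.407 -1.891
v 3.054 2.256 -1.595
v 1.513 2.353 -0.409
v 3.058 2.52 -1.583
v 2.956 2.753 -1.654
v 2.778 2.894 -1.788
v 2.569 2.904 -1.95
v 2.387 2.781 -2.096
v 2.28 2.558 -2.187
v 2.277 2.294 -2.199
v 2.378 2.06 -2.129
v 2.557 1.92 -1.995
v 2.765 1.91 -1.833
v 2.947 2.033 -1.687
v -3.695 -2.621 -1.075
v -3.376 -2.748 -1.579
v -2.126 -2.986 -0.729
v -2.445 -2.859 -0.225
v -3.343 -2.513 -1.562
v -2.094 -2.751 -0.712
v -3.364 -2.294 -1.47
v -2.114 -2.533 -0.62
v -3.435 -2.126 -1.318
v -2.185 -2.364 -0.468
v -3.545 -2.032 -1.129
v -2.296 -2.27 -0.279
v -3.679 -2.028 -0.932
v -2.429 -2.266 -0.082
v -3.815 -2.114 -0.757
v -2.565 -2.353 0.093
v -3.932 -2.278 -0.63
v -2.683 -2.516 0.22
v -4.014 -2.494 -0.571
v -2.764 -2.732 0.279
v -4.046 -2.729 -0.588
v -2.797 -2.967 0.262
v -4.026 -2.947 -0.68
v -2.776 -3.186 0.17
v -3.955 -3.116 -0.832
v -2.705 -3.354 0.018
v -3.844 -3.21 -1.021
v -2.595 -3.448 -0.171
v -3.711 -3.214 -1.218
v -2.461 -3.452 -0.368
v -3.575 -3.127 -1.393
v -2.325 -3.366 -0.543
v -3.457 -2.964 -1.52
v -2.208 -3.202 -0.67
f 2 4 1
f 5 2 1
f 1 4 3
f 3 5 1
f 2 8 4
f 6 2 5
f 6 8 2
f 4 8 3
f 7 5 3
f 3 8 7
f 7 6 5
f 8 6 7
f 10 9 12
f 10 12 11
f 12 9 13
f 12 13 11
f 13 9 14
f 13 14 11
f 14 9 15
f 14 15 11
f 15 9 16
f 15 16 11
f 16 9 17
f 16 17 11
f 17 9 18
f 17 18 11
f 18 9 19
f 18 19 11
f 19 9 20
f 19 20 11
f 20 9 21
f 20 21 11
f 21 9 22
f 21 22 11
f 22 9 23
f 22 23 11
f 23 9 10
f 23 10 11
f 25 24 27
f 25 27 26
f 27 24 28
f 27 28 26
f 28 24 29
f 28 29 26
f 29 24 30
f 29 30 26
f 30 24 31
f 30 31 26
f 31 24 32
f 31 32 26
f 32 24 33
f 32 33 26
f 33 24 34
f 33 34 26
f 34 24 35
f 34 35 26
f 35 24 36
f 35 36 26
f 36 24 37
f 36 37 26
f 37 24 25
f 37 25 26
f 39 38 42
f 39 42 40
f 40 42 43
f 40 43 41
f 42 38 44
f 42 44 43
f 43 44 45
f 43 45 41
f 44 38 46
f 44 46 45
f 45 46 47
f 45 47 41
f 46 38 48
f 46 48 47
f 47 48 49
f 47 49 41
f 48 38 50
f 48 50 49
f 49 50 51
f 49 51 41
f 50 38 52
f 50 52 51
f 51 52 53
f 51 53 41
f 52 38 54
f 52 54 53
f 53 54 55
f 53 55 41
f 54 38 56
f 54 56 55
f 55 56 57
f 55 57 41
f 56 38 58
f 56 58 57
f 57 58 59
f 57 59 41
f 58 38 60
f 58 60 59
f 59 60 61
f 59 61 41
f 60 38 62
f 60 62 61
f 61 62 63
f 61 63 41
f 62 38 64
f 62 64 63
f 63 64 65
f 63 65 41
f 64 38 66
f 64 66 65
f 65 66 67
f 65 67 41
f 66 38 68
f 66 68 67
f 67 68 69
f 67 69 41
f 68 38 70
f 68 70 69
f 69 70 71
f 69 71 41
f 70 38 39
f 70 39 71
f 71 39 40
f 71 40 41



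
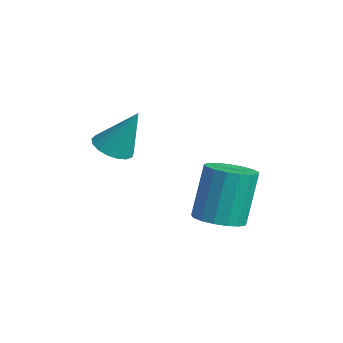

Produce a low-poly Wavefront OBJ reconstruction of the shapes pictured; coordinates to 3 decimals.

v -0.335 -3.566 -1.318
v 0.283 -4.008 -1.324
v 0.175 -2.874 0.298
v 0.392 -3.703 -1.489
v 0.335 -3.367 -1.615
v 0.124 -3.076 -1.673
v -0.192 -2.897 -1.649
v -0.541 -2.872 -1.55
v -0.843 -3.005 -1.397
v -1.028 -3.267 -1.226
v -1.055 -3.598 -1.076
v -0.917 -3.921 -0.982
v -0.646 -4.162 -0.964
v -0.304 -4.267 -1.027
v 0.032 -4.212 -1.157
v 3.381 -1.534 -3.253
v 4.048 -2.041 -2.985
v 3.707 -1.453 -1.019
v 3.039 -0.946 -1.287
v 4.23 -1.67 -3.065
v 3.888 -1.082 -1.099
v 4.217 -1.267 -3.188
v 3.875 -0.679 -1.222
v 4.012 -0.925 -3.325
v 3.671 -0.337 -1.359
v 3.663 -0.723 -3.446
v 3.322 -0.135 -1.481
v 3.249 -0.707 -3.523
v 2.908 -0.119 -1.557
v 2.866 -0.88 -3.538
v 2.524 -0.292 -1.572
v 2.6 -1.203 -3.488
v 2.258 -0.615 -1.522
v 2.513 -1.602 -3.383
v 2.172 -1.014 -1.418
v 2.625 -1.985 -3.249
v 2.284 -1.397 -1.284
v 2.91 -2.265 -3.116
v 2.569 -1.677 -1.15
v 3.303 -2.377 -3.014
v 2.962 -1.789 -1.048
v 3.714 -2.297 -2.967
v 3.372 -1.709 -1.001
f 2 1 4
f 2 4 3
f 4 1 5
f 4 5 3
f 5 1 6
f 5 6 3
f 6 1 7
f 6 7 3
f 7 1 8
f 7 8 3
f 8 1 9
f 8 9 3
f 9 1 10
f 9 10 3
f 10 1 11
f 10 11 3
f 11 1 12
f 11 12 3
f 12 1 13
f 12 13 3
f 13 1 14
f 13 14 3
f 14 1 15
f 14 15 3
f 15 1 2
f 15 2 3
f 17 16 20
f 17 20 18
f 18 20 21
f 18 21 19
f 20 16 22
f 20 22 21
f 21 22 23
f 21 23 19
f 22 16 24
f 22 24 23
f 23 24 25
f 23 25 19
f 24 16 26
f 24 26 25
f 25 26 27
f 25 27 19
f 26 16 28
f 26 28 27
f 27 28 29
f 27 29 19
f 28 16 30
f 28 30 29
f 29 30 31
f 29 31 19
f 30 16 32
f 30 32 31
f 31 32 33
f 31 33 19
f 32 16 34
f 32 34 33
f 33 34 35
f 33 35 19
f 34 16 36
f 34 36 35
f 35 36 37
f 35 37 19
f 36 16 38
f 36 38 37
f 37 38 39
f 37 39 19
f 38 16 40
f 38 40 39
f 39 40 41
f 39 41 19
f 40 16 42
f 40 42 41
f 41 42 43
f 41 43 19
f 42 16 17
f 42 17 43
f 43 17 18
f 43 18 19



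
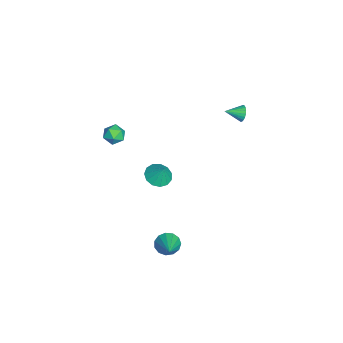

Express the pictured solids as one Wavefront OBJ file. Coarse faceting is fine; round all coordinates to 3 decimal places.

v 0.791 -0.003 -0.129
v 1.481 0.107 -0.429
v 1.149 0.303 0.809
v 1.271 0.478 -0.469
v 0.909 0.697 -0.402
v 0.509 0.693 -0.248
v 0.199 0.468 -0.056
v 0.077 0.094 0.112
v 0.181 -0.311 0.204
v 0.479 -0.618 0.19
v 0.876 -0.73 0.075
v 1.246 -0.611 -0.105
v 1.471 -0.299 -0.293
v 0.859 -1.986 2.996
v 1.303 -1.738 3.404
v 0.637 -2.742 3.696
v 1.081 -2.494 4.104
v 0.531 -2.166 3.982
v 0.669 -1.698 3.549
v 1.271 -2.782 3.551
v 1.409 -2.314 3.118
v 1.558 -2.23 3.747
v 1.1 -1.849 4.013
v 0.84 -2.631 3.087
v 0.382 -2.25 3.353
v 2.999 0.518 -3.883
v 3.377 0.431 -4.478
v 4.421 0.642 -2.997
v 3.318 0.825 -4.438
v 3.157 1.121 -4.222
v 2.947 1.226 -3.899
v 2.753 1.106 -3.57
v 2.637 0.799 -3.341
v 2.636 0.403 -3.284
v 2.75 0.044 -3.417
v 2.943 -0.165 -3.698
v 3.154 -0.158 -4.037
v 3.316 0.065 -4.328
v -3.846 4.404 0.733
v -3.635 4.603 1.189
v -3.674 3.456 1.067
v -3.838 4.584 1.242
v -4.042 4.539 1.218
v -4.217 4.473 1.12
v -4.335 4.396 0.964
v -4.379 4.321 0.772
v -4.341 4.258 0.574
v -4.229 4.218 0.401
v -4.058 4.206 0.278
v -3.855 4.224 0.224
v -3.65 4.27 0.249
v -3.476 4.336 0.346
v -3.358 4.412 0.503
v -3.314 4.488 0.695
v -3.352 4.55 0.893
v -3.464 4.591 1.066
f 2 1 4
f 2 4 3
f 4 1 5
f 4 5 3
f 5 1 6
f 5 6 3
f 6 1 7
f 6 7 3
f 7 1 8
f 7 8 3
f 8 1 9
f 8 9 3
f 9 1 10
f 9 10 3
f 10 1 11
f 10 11 3
f 11 1 12
f 11 12 3
f 12 1 13
f 12 13 3
f 13 1 2
f 13 2 3
f 14 25 19
f 14 19 15
f 14 15 21
f 14 21 24
f 14 24 25
f 15 19 23
f 19 25 18
f 25 24 16
f 24 21 20
f 21 15 22
f 17 23 18
f 17 18 16
f 17 16 20
f 17 20 22
f 17 22 23
f 18 23 19
f 16 18 25
f 20 16 24
f 22 20 21
f 23 22 15
f 27 26 29
f 27 29 28
f 29 26 30
f 29 30 28
f 30 26 31
f 30 31 28
f 31 26 32
f 31 32 28
f 32 26 33
f 32 33 28
f 33 26 34
f 33 34 28
f 34 26 35
f 34 35 28
f 35 26 36
f 35 36 28
f 36 26 37
f 36 37 28
f 37 26 38
f 37 38 28
f 38 26 27
f 38 27 28
f 40 39 42
f 40 42 41
f 42 39 43
f 42 43 41
f 43 39 44
f 43 44 41
f 44 39 45
f 44 45 41
f 45 39 46
f 45 46 41
f 46 39 47
f 46 47 41
f 47 39 48
f 47 48 41
f 48 39 49
f 48 49 41
f 49 39 50
f 49 50 41
f 50 39 51
f 50 51 41
f 51 39 52
f 51 52 41
f 52 39 53
f 52 53 41
f 53 39 54
f 53 54 41
f 54 39 55
f 54 55 41
f 55 39 56
f 55 56 41
f 56 39 40
f 56 40 41



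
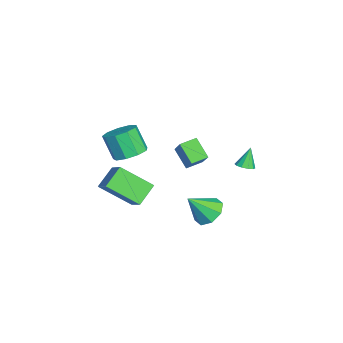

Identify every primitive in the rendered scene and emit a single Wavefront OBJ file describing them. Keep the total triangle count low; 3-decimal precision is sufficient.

v 3.225 0.23 3.276
v 4.37 0.531 4.482
v 2.812 1.029 3.468
v 3.957 1.331 4.674
v 3.983 0.829 2.406
v 5.128 1.131 3.612
v 3.57 1.629 2.598
v 4.715 1.93 3.804
v -1.524 -2.276 -0.584
v -0.589 -2.449 -0.309
v -1.12 -3.057 1.118
v -2.056 -2.884 0.844
v -0.776 -1.828 -0.115
v -1.308 -2.436 1.313
v -1.314 -1.417 -0.14
v -1.845 -2.024 1.288
v -1.949 -1.408 -0.372
v -2.481 -2.015 1.055
v -2.386 -1.805 -0.704
v -2.918 -2.412 0.723
v -2.42 -2.422 -0.979
v -2.951 -3.03 0.448
v -2.034 -2.972 -1.07
v -2.566 -3.579 0.358
v -1.41 -3.196 -0.933
v -1.942 -3.803 0.495
v -0.839 -2.989 -0.632
v -1.371 -3.597 0.795
v 1.865 -3.763 -0.712
v 0.922 -3.089 0.091
v 2.052 -2.027 -1.95
v 1.109 -1.353 -1.147
v 2.951 -3.267 0.147
v 2.008 -2.593 0.95
v 3.138 -1.531 -1.091
v 2.195 -0.857 -0.288
v 3.36 3.742 2.189
v 3.605 3.32 2.396
v 2.92 4.018 3.271
v 3.81 3.575 2.415
v 3.843 3.894 2.347
v 3.692 4.155 2.219
v 3.414 4.258 2.08
v 3.116 4.165 1.982
v 2.911 3.91 1.964
v 2.877 3.591 2.031
v 3.028 3.33 2.159
v 3.306 3.227 2.298
v 0.89 1.932 -3.318
v 1.518 2.582 -2.938
v 1.25 0.828 -2.022
v 0.821 2.667 -2.673
v 0.165 2.321 -2.786
v -0.066 1.748 -3.21
v 0.263 1.282 -3.698
v 0.96 1.197 -3.963
v 1.616 1.543 -3.85
v 1.847 2.117 -3.426
f 2 4 1
f 5 2 1
f 1 4 3
f 3 5 1
f 2 8 4
f 6 2 5
f 6 8 2
f 4 8 3
f 7 5 3
f 3 8 7
f 7 6 5
f 8 6 7
f 10 9 13
f 10 13 11
f 11 13 14
f 11 14 12
f 13 9 15
f 13 15 14
f 14 15 16
f 14 16 12
f 15 9 17
f 15 17 16
f 16 17 18
f 16 18 12
f 17 9 19
f 17 19 18
f 18 19 20
f 18 20 12
f 19 9 21
f 19 21 20
f 20 21 22
f 20 22 12
f 21 9 23
f 21 23 22
f 22 23 24
f 22 24 12
f 23 9 25
f 23 25 24
f 24 25 26
f 24 26 12
f 25 9 27
f 25 27 26
f 26 27 28
f 26 28 12
f 27 9 10
f 27 10 28
f 28 10 11
f 28 11 12
f 30 32 29
f 33 30 29
f 29 32 31
f 31 33 29
f 30 36 32
f 34 30 33
f 34 36 30
f 32 36 31
f 35 33 31
f 31 36 35
f 35 34 33
f 36 34 35
f 38 37 40
f 38 40 39
f 40 37 41
f 40 41 39
f 41 37 42
f 41 42 39
f 42 37 43
f 42 43 39
f 43 37 44
f 43 44 39
f 44 37 45
f 44 45 39
f 45 37 46
f 45 46 39
f 46 37 47
f 46 47 39
f 47 37 48
f 47 48 39
f 48 37 38
f 48 38 39
f 50 49 52
f 50 52 51
f 52 49 53
f 52 53 51
f 53 49 54
f 53 54 51
f 54 49 55
f 54 55 51
f 55 49 56
f 55 56 51
f 56 49 57
f 56 57 51
f 57 49 58
f 57 58 51
f 58 49 50
f 58 50 51



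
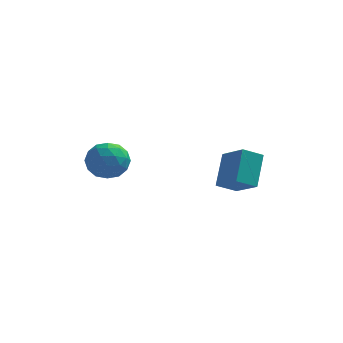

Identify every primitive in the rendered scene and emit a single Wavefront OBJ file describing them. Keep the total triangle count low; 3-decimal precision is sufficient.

v -4.099 -1.176 -0.242
v -3.593 -0.901 -1.234
v -4.387 -2.899 -0.866
v -3.881 -2.624 -1.858
v -3.259 -2.694 -0.898
v -3.081 -1.63 -0.512
v -4.899 -2.17 -1.588
v -4.721 -1.106 -1.202
v -4.088 -1.516 -2.065
v -3.075 -1.84 -1.639
v -4.905 -1.96 -0.461
v -3.892 -2.284 -0.035
v -3.821 -0.888 -0.683
v -4.159 -2.912 -1.417
v -3.794 -2.954 -0.853
v -3.497 -2.792 -1.435
v -3.52 -1.316 -0.259
v -3.223 -1.154 -0.842
v -3.026 -2.208 -0.644
v -4.757 -2.646 -1.258
v -4.46 -2.484 -1.841
v -4.483 -1.008 -0.665
v -4.186 -0.846 -1.247
v -4.954 -1.592 -1.456
v -3.814 -1.087 -1.755
v -3.984 -2.1 -2.122
v -4.582 -1.833 -1.963
v -4.477 -1.207 -1.736
v -3.219 -1.278 -1.504
v -3.388 -2.29 -1.871
v -3.022 -2.331 -1.306
v -2.918 -1.706 -1.08
v -3.509 -1.639 -1.993
v -4.592 -1.51 -0.229
v -4.761 -2.522 -0.596
v -5.062 -2.094 -1.02
v -4.958 -1.469 -0.794
v -3.996 -1.7 0.022
v -4.166 -2.713 -0.345
v -3.503 -2.593 -0.364
v -3.398 -1.967 -0.137
v -4.471 -2.161 -0.107
v 1.908 0.179 -3.138
v 2.06 1.633 -1.687
v 0.786 1.302 -4.145
v 0.938 2.756 -2.694
v 2.882 0.644 -3.706
v 3.034 2.098 -2.255
v 1.76 1.767 -4.713
v 1.912 3.221 -3.262
f 1 38 17
f 38 12 41
f 17 41 6
f 38 41 17
f 1 17 13
f 17 6 18
f 13 18 2
f 17 18 13
f 1 13 22
f 13 2 23
f 22 23 8
f 13 23 22
f 1 22 34
f 22 8 37
f 34 37 11
f 22 37 34
f 1 34 38
f 34 11 42
f 38 42 12
f 34 42 38
f 2 18 29
f 18 6 32
f 29 32 10
f 18 32 29
f 6 41 19
f 41 12 40
f 19 40 5
f 41 40 19
f 12 42 39
f 42 11 35
f 39 35 3
f 42 35 39
f 11 37 36
f 37 8 24
f 36 24 7
f 37 24 36
f 8 23 28
f 23 2 25
f 28 25 9
f 23 25 28
f 4 30 16
f 30 10 31
f 16 31 5
f 30 31 16
f 4 16 14
f 16 5 15
f 14 15 3
f 16 15 14
f 4 14 21
f 14 3 20
f 21 20 7
f 14 20 21
f 4 21 26
f 21 7 27
f 26 27 9
f 21 27 26
f 4 26 30
f 26 9 33
f 30 33 10
f 26 33 30
f 5 31 19
f 31 10 32
f 19 32 6
f 31 32 19
f 3 15 39
f 15 5 40
f 39 40 12
f 15 40 39
f 7 20 36
f 20 3 35
f 36 35 11
f 20 35 36
f 9 27 28
f 27 7 24
f 28 24 8
f 27 24 28
f 10 33 29
f 33 9 25
f 29 25 2
f 33 25 29
f 44 46 43
f 47 44 43
f 43 46 45
f 45 47 43
f 44 50 46
f 48 44 47
f 48 50 44
f 46 50 45
f 49 47 45
f 45 50 49
f 49 48 47
f 50 48 49



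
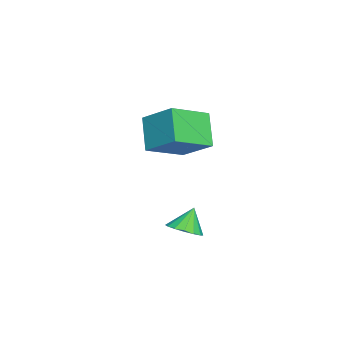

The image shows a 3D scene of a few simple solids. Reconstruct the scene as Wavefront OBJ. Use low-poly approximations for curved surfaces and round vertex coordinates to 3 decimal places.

v -0.731 -2.11 -0.121
v -1.84 -2.451 1.215
v 0.04 -0.76 0.862
v -1.07 -1.1 2.199
v 0.59 -3.42 0.641
v -0.52 -3.76 1.978
v 1.36 -2.069 1.625
v 0.251 -2.41 2.961
v 1.266 -1.719 -3.451
v 1.651 -2.329 -3.082
v 0.754 -1.401 -2.389
v 1.912 -2.003 -3.054
v 2.001 -1.601 -3.132
v 1.892 -1.23 -3.295
v 1.616 -0.99 -3.5
v 1.246 -0.946 -3.692
v 0.881 -1.109 -3.819
v 0.619 -1.435 -3.847
v 0.53 -1.837 -3.769
v 0.639 -2.208 -3.606
v 0.915 -2.448 -3.401
v 1.286 -2.492 -3.209
f 2 4 1
f 5 2 1
f 1 4 3
f 3 5 1
f 2 8 4
f 6 2 5
f 6 8 2
f 4 8 3
f 7 5 3
f 3 8 7
f 7 6 5
f 8 6 7
f 10 9 12
f 10 12 11
f 12 9 13
f 12 13 11
f 13 9 14
f 13 14 11
f 14 9 15
f 14 15 11
f 15 9 16
f 15 16 11
f 16 9 17
f 16 17 11
f 17 9 18
f 17 18 11
f 18 9 19
f 18 19 11
f 19 9 20
f 19 20 11
f 20 9 21
f 20 21 11
f 21 9 22
f 21 22 11
f 22 9 10
f 22 10 11



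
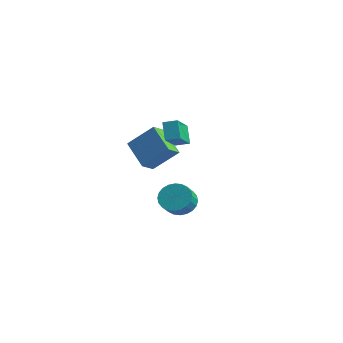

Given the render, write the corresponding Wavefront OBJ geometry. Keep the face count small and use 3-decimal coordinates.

v -0.286 -3.304 3.47
v -0.936 -2.894 4.507
v -1.121 -1.78 2.345
v -1.771 -1.37 3.381
v 0.371 -2.79 3.679
v -0.279 -2.38 4.715
v -0.464 -1.266 2.553
v -1.114 -0.856 3.59
v -3.773 1.137 -3.994
v -3.275 0.635 -4.77
v -2.89 -0.199 -3.983
v -3.387 0.303 -3.206
v -2.983 0.892 -4.641
v -2.598 0.057 -3.854
v -2.811 1.186 -4.413
v -2.426 0.351 -3.626
v -2.786 1.472 -4.121
v -2.4 0.638 -3.334
v -2.911 1.708 -3.81
v -2.525 0.874 -3.023
v -3.167 1.857 -3.527
v -2.781 1.023 -2.74
v -3.515 1.896 -3.315
v -3.13 1.062 -2.528
v -3.903 1.82 -3.206
v -3.517 0.985 -2.419
v -4.27 1.639 -3.217
v -3.885 0.805 -2.43
v -4.562 1.383 -3.346
v -4.177 0.548 -2.559
v -4.734 1.089 -3.574
v -4.349 0.254 -2.787
v -4.76 0.802 -3.866
v -4.374 -0.032 -3.079
v -4.635 0.566 -4.177
v -4.249 -0.268 -3.39
v -4.379 0.417 -4.46
v -3.993 -0.417 -3.673
v -4.03 0.378 -4.672
v -3.645 -0.456 -3.885
v -3.643 0.455 -4.781
v -3.257 -0.38 -3.994
v -2.328 -3.159 0.756
v -4.027 -2.751 1.846
v -2.466 -2.216 0.187
v -4.166 -1.807 1.278
v -1.214 -2.173 2.122
v -2.914 -1.764 3.213
v -1.353 -1.229 1.554
v -3.052 -0.821 2.644
f 2 4 1
f 5 2 1
f 1 4 3
f 3 5 1
f 2 8 4
f 6 2 5
f 6 8 2
f 4 8 3
f 7 5 3
f 3 8 7
f 7 6 5
f 8 6 7
f 10 9 13
f 10 13 11
f 11 13 14
f 11 14 12
f 13 9 15
f 13 15 14
f 14 15 16
f 14 16 12
f 15 9 17
f 15 17 16
f 16 17 18
f 16 18 12
f 17 9 19
f 17 19 18
f 18 19 20
f 18 20 12
f 19 9 21
f 19 21 20
f 20 21 22
f 20 22 12
f 21 9 23
f 21 23 22
f 22 23 24
f 22 24 12
f 23 9 25
f 23 25 24
f 24 25 26
f 24 26 12
f 25 9 27
f 25 27 26
f 26 27 28
f 26 28 12
f 27 9 29
f 27 29 28
f 28 29 30
f 28 30 12
f 29 9 31
f 29 31 30
f 30 31 32
f 30 32 12
f 31 9 33
f 31 33 32
f 32 33 34
f 32 34 12
f 33 9 35
f 33 35 34
f 34 35 36
f 34 36 12
f 35 9 37
f 35 37 36
f 36 37 38
f 36 38 12
f 37 9 39
f 37 39 38
f 38 39 40
f 38 40 12
f 39 9 41
f 39 41 40
f 40 41 42
f 40 42 12
f 41 9 10
f 41 10 42
f 42 10 11
f 42 11 12
f 44 46 43
f 47 44 43
f 43 46 45
f 45 47 43
f 44 50 46
f 48 44 47
f 48 50 44
f 46 50 45
f 49 47 45
f 45 50 49
f 49 48 47
f 50 48 49



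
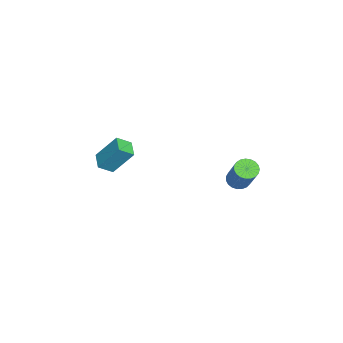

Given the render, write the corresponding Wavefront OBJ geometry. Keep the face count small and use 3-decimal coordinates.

v -2.369 -3.424 -4.15
v -2.08 -4.122 -3.643
v -2.246 -2.371 -2.771
v -1.957 -3.069 -2.263
v -1.423 -3.211 -4.397
v -1.134 -3.909 -3.889
v -1.3 -2.158 -3.017
v -1.011 -2.856 -2.51
v -0.821 2.919 -4.216
v -0.38 3.126 -4.598
v 0.783 3.549 -3.027
v 0.341 3.341 -2.644
v -0.517 3.34 -4.554
v 0.646 3.762 -2.983
v -0.707 3.481 -4.451
v 0.456 3.903 -2.88
v -0.917 3.524 -4.308
v 0.246 3.947 -2.737
v -1.11 3.463 -4.149
v 0.053 3.886 -2.577
v -1.253 3.308 -4.001
v -0.09 3.731 -2.429
v -1.322 3.086 -3.89
v -0.159 3.508 -2.319
v -1.304 2.834 -3.836
v -0.141 3.257 -2.264
v -1.203 2.598 -3.847
v -0.04 3.02 -2.276
v -1.035 2.416 -3.922
v 0.127 2.839 -2.351
v -0.831 2.322 -4.048
v 0.332 2.744 -2.477
v -0.625 2.331 -4.203
v 0.538 2.753 -2.631
v -0.453 2.441 -4.36
v 0.71 2.864 -2.789
v -0.345 2.634 -4.492
v 0.818 3.057 -2.921
v -0.319 2.877 -4.576
v 0.844 3.299 -3.005
f 2 4 1
f 5 2 1
f 1 4 3
f 3 5 1
f 2 8 4
f 6 2 5
f 6 8 2
f 4 8 3
f 7 5 3
f 3 8 7
f 7 6 5
f 8 6 7
f 10 9 13
f 10 13 11
f 11 13 14
f 11 14 12
f 13 9 15
f 13 15 14
f 14 15 16
f 14 16 12
f 15 9 17
f 15 17 16
f 16 17 18
f 16 18 12
f 17 9 19
f 17 19 18
f 18 19 20
f 18 20 12
f 19 9 21
f 19 21 20
f 20 21 22
f 20 22 12
f 21 9 23
f 21 23 22
f 22 23 24
f 22 24 12
f 23 9 25
f 23 25 24
f 24 25 26
f 24 26 12
f 25 9 27
f 25 27 26
f 26 27 28
f 26 28 12
f 27 9 29
f 27 29 28
f 28 29 30
f 28 30 12
f 29 9 31
f 29 31 30
f 30 31 32
f 30 32 12
f 31 9 33
f 31 33 32
f 32 33 34
f 32 34 12
f 33 9 35
f 33 35 34
f 34 35 36
f 34 36 12
f 35 9 37
f 35 37 36
f 36 37 38
f 36 38 12
f 37 9 39
f 37 39 38
f 38 39 40
f 38 40 12
f 39 9 10
f 39 10 40
f 40 10 11
f 40 11 12



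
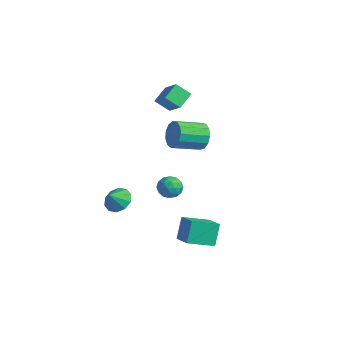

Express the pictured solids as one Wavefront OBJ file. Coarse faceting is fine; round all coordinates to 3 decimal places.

v -3.629 -0.556 -4.201
v -2.749 -0.25 -4.015
v -3.551 -1.244 -3.439
v -3.124 0.066 -3.692
v -3.691 0.145 -3.563
v -4.235 -0.045 -3.678
v -4.547 -0.429 -3.993
v -4.509 -0.862 -4.387
v -4.135 -1.179 -4.711
v -3.567 -1.257 -4.84
v -3.023 -1.068 -4.725
v -2.711 -0.683 -4.41
v -2.557 2.168 4.233
v -2.886 3.223 4.838
v -3.822 2.328 3.266
v -4.151 3.384 3.871
v -1.909 2.796 3.489
v -2.238 3.852 4.094
v -3.174 2.957 2.522
v -3.503 4.012 3.127
v 2.584 1.489 -3.28
v 1.981 -0.05 -2.703
v 3.954 1.168 -2.705
v 3.351 -0.37 -2.128
v 2.989 0.83 -4.612
v 2.386 -0.708 -4.035
v 4.359 0.51 -4.037
v 3.756 -1.029 -3.46
v -2.249 4.668 0.091
v -1.759 4.818 0.95
v -2.261 3.042 1.547
v -2.751 2.892 0.689
v -2.287 4.996 1.035
v -2.789 3.22 1.632
v -2.803 5.07 0.821
v -3.305 3.294 1.418
v -3.143 5.016 0.374
v -3.645 3.24 0.972
v -3.199 4.852 -0.162
v -3.701 3.075 0.436
v -2.953 4.629 -0.617
v -3.455 2.853 -0.02
v -2.484 4.419 -0.848
v -2.986 2.643 -0.251
v -1.94 4.288 -0.78
v -2.442 2.512 -0.183
v -1.495 4.277 -0.436
v -1.997 2.501 0.161
v -1.288 4.391 0.076
v -1.79 2.615 0.673
v -1.387 4.593 0.593
v -1.889 2.817 1.19
v 3.739 -1.437 1.859
v 4.29 -1.809 1.456
v 3.09 -2.511 1.964
v 3.641 -2.883 1.561
v 3.792 -2.623 2.278
v 4.193 -1.959 2.214
v 3.187 -2.361 1.206
v 3.588 -1.697 1.142
v 3.949 -2.381 1.053
v 4.324 -2.542 1.716
v 3.056 -1.778 1.704
v 3.431 -1.939 2.367
v 4.071 -1.529 1.649
v 3.309 -2.791 1.771
v 3.397 -2.638 2.193
v 3.722 -2.857 1.956
v 4.014 -1.617 2.094
v 4.339 -1.836 1.857
v 4.046 -2.314 2.34
v 3.041 -2.484 1.563
v 3.366 -2.703 1.326
v 3.658 -1.463 1.464
v 3.983 -1.682 1.227
v 3.334 -2.006 1.08
v 4.195 -2.084 1.175
v 3.814 -2.715 1.236
v 3.546 -2.408 1.028
v 3.782 -2.018 0.99
v 4.415 -2.179 1.564
v 4.034 -2.81 1.626
v 4.122 -2.657 2.047
v 4.358 -2.267 2.009
v 4.215 -2.514 1.327
v 3.346 -1.51 1.794
v 2.965 -2.141 1.856
v 3.022 -2.053 1.411
v 3.258 -1.663 1.373
v 3.566 -1.605 2.184
v 3.185 -2.236 2.245
v 3.598 -2.302 2.43
v 3.834 -1.912 2.392
v 3.165 -1.806 2.093
f 2 1 4
f 2 4 3
f 4 1 5
f 4 5 3
f 5 1 6
f 5 6 3
f 6 1 7
f 6 7 3
f 7 1 8
f 7 8 3
f 8 1 9
f 8 9 3
f 9 1 10
f 9 10 3
f 10 1 11
f 10 11 3
f 11 1 12
f 11 12 3
f 12 1 2
f 12 2 3
f 14 16 13
f 17 14 13
f 13 16 15
f 15 17 13
f 14 20 16
f 18 14 17
f 18 20 14
f 16 20 15
f 19 17 15
f 15 20 19
f 19 18 17
f 20 18 19
f 22 24 21
f 25 22 21
f 21 24 23
f 23 25 21
f 22 28 24
f 26 22 25
f 26 28 22
f 24 28 23
f 27 25 23
f 23 28 27
f 27 26 25
f 28 26 27
f 30 29 33
f 30 33 31
f 31 33 34
f 31 34 32
f 33 29 35
f 33 35 34
f 34 35 36
f 34 36 32
f 35 29 37
f 35 37 36
f 36 37 38
f 36 38 32
f 37 29 39
f 37 39 38
f 38 39 40
f 38 40 32
f 39 29 41
f 39 41 40
f 40 41 42
f 40 42 32
f 41 29 43
f 41 43 42
f 42 43 44
f 42 44 32
f 43 29 45
f 43 45 44
f 44 45 46
f 44 46 32
f 45 29 47
f 45 47 46
f 46 47 48
f 46 48 32
f 47 29 49
f 47 49 48
f 48 49 50
f 48 50 32
f 49 29 51
f 49 51 50
f 50 51 52
f 50 52 32
f 51 29 30
f 51 30 52
f 52 30 31
f 52 31 32
f 53 90 69
f 90 64 93
f 69 93 58
f 90 93 69
f 53 69 65
f 69 58 70
f 65 70 54
f 69 70 65
f 53 65 74
f 65 54 75
f 74 75 60
f 65 75 74
f 53 74 86
f 74 60 89
f 86 89 63
f 74 89 86
f 53 86 90
f 86 63 94
f 90 94 64
f 86 94 90
f 54 70 81
f 70 58 84
f 81 84 62
f 70 84 81
f 58 93 71
f 93 64 92
f 71 92 57
f 93 92 71
f 64 94 91
f 94 63 87
f 91 87 55
f 94 87 91
f 63 89 88
f 89 60 76
f 88 76 59
f 89 76 88
f 60 75 80
f 75 54 77
f 80 77 61
f 75 77 80
f 56 82 68
f 82 62 83
f 68 83 57
f 82 83 68
f 56 68 66
f 68 57 67
f 66 67 55
f 68 67 66
f 56 66 73
f 66 55 72
f 73 72 59
f 66 72 73
f 56 73 78
f 73 59 79
f 78 79 61
f 73 79 78
f 56 78 82
f 78 61 85
f 82 85 62
f 78 85 82
f 57 83 71
f 83 62 84
f 71 84 58
f 83 84 71
f 55 67 91
f 67 57 92
f 91 92 64
f 67 92 91
f 59 72 88
f 72 55 87
f 88 87 63
f 72 87 88
f 61 79 80
f 79 59 76
f 80 76 60
f 79 76 80
f 62 85 81
f 85 61 77
f 81 77 54
f 85 77 81



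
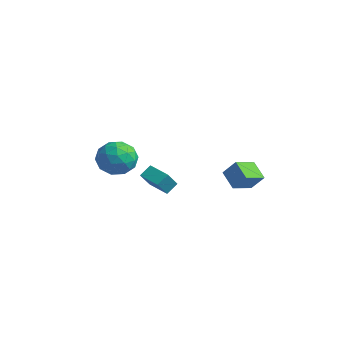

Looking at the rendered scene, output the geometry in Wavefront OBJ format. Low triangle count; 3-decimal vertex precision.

v -3.092 -1.604 1.889
v -2.039 -1.906 2.034
v -3.401 -3.114 0.986
v -2.348 -3.416 1.131
v -3.037 -3.387 1.993
v -2.846 -2.453 2.551
v -2.594 -2.567 0.469
v -2.403 -1.633 1.027
v -1.732 -2.5 1.156
v -2.006 -3.007 2.097
v -3.434 -2.013 0.923
v -3.708 -2.52 1.864
v -2.538 -1.622 2.041
v -2.902 -3.398 0.979
v -3.307 -3.381 1.486
v -2.688 -3.558 1.571
v -3.013 -1.944 2.345
v -2.394 -2.122 2.43
v -2.981 -2.992 2.406
v -3.046 -2.898 0.59
v -2.427 -3.076 0.675
v -2.752 -1.462 1.449
v -2.133 -1.639 1.534
v -2.459 -2.028 0.614
v -1.739 -2.149 1.61
v -1.921 -3.037 1.079
v -2.065 -2.538 0.69
v -1.952 -1.989 1.018
v -1.9 -2.447 2.163
v -2.082 -3.335 1.632
v -2.487 -3.318 2.139
v -2.375 -2.769 2.467
v -1.719 -2.797 1.647
v -3.358 -1.685 1.388
v -3.54 -2.573 0.857
v -3.065 -2.251 0.553
v -2.953 -1.702 0.881
v -3.519 -1.983 1.941
v -3.701 -2.871 1.41
v -3.488 -3.031 2.002
v -3.375 -2.482 2.33
v -3.721 -2.223 1.373
v -1.439 3.141 -0.81
v -0.811 3.455 0.075
v -1.475 4.392 -1.228
v -0.847 4.706 -0.343
v -0.433 2.954 -1.457
v 0.195 3.268 -0.572
v -0.469 4.205 -1.875
v 0.159 4.519 -0.99
v -4.137 0.621 -1.929
v -3.877 -0.194 -0.91
v -4.118 1.264 -1.42
v -3.858 0.449 -0.401
v -2.902 0.751 -2.139
v -2.642 -0.064 -1.12
v -2.883 1.394 -1.63
v -2.623 0.579 -0.611
f 1 38 17
f 38 12 41
f 17 41 6
f 38 41 17
f 1 17 13
f 17 6 18
f 13 18 2
f 17 18 13
f 1 13 22
f 13 2 23
f 22 23 8
f 13 23 22
f 1 22 34
f 22 8 37
f 34 37 11
f 22 37 34
f 1 34 38
f 34 11 42
f 38 42 12
f 34 42 38
f 2 18 29
f 18 6 32
f 29 32 10
f 18 32 29
f 6 41 19
f 41 12 40
f 19 40 5
f 41 40 19
f 12 42 39
f 42 11 35
f 39 35 3
f 42 35 39
f 11 37 36
f 37 8 24
f 36 24 7
f 37 24 36
f 8 23 28
f 23 2 25
f 28 25 9
f 23 25 28
f 4 30 16
f 30 10 31
f 16 31 5
f 30 31 16
f 4 16 14
f 16 5 15
f 14 15 3
f 16 15 14
f 4 14 21
f 14 3 20
f 21 20 7
f 14 20 21
f 4 21 26
f 21 7 27
f 26 27 9
f 21 27 26
f 4 26 30
f 26 9 33
f 30 33 10
f 26 33 30
f 5 31 19
f 31 10 32
f 19 32 6
f 31 32 19
f 3 15 39
f 15 5 40
f 39 40 12
f 15 40 39
f 7 20 36
f 20 3 35
f 36 35 11
f 20 35 36
f 9 27 28
f 27 7 24
f 28 24 8
f 27 24 28
f 10 33 29
f 33 9 25
f 29 25 2
f 33 25 29
f 44 46 43
f 47 44 43
f 43 46 45
f 45 47 43
f 44 50 46
f 48 44 47
f 48 50 44
f 46 50 45
f 49 47 45
f 45 50 49
f 49 48 47
f 50 48 49
f 52 54 51
f 55 52 51
f 51 54 53
f 53 55 51
f 52 58 54
f 56 52 55
f 56 58 52
f 54 58 53
f 57 55 53
f 53 58 57
f 57 56 55
f 58 56 57

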